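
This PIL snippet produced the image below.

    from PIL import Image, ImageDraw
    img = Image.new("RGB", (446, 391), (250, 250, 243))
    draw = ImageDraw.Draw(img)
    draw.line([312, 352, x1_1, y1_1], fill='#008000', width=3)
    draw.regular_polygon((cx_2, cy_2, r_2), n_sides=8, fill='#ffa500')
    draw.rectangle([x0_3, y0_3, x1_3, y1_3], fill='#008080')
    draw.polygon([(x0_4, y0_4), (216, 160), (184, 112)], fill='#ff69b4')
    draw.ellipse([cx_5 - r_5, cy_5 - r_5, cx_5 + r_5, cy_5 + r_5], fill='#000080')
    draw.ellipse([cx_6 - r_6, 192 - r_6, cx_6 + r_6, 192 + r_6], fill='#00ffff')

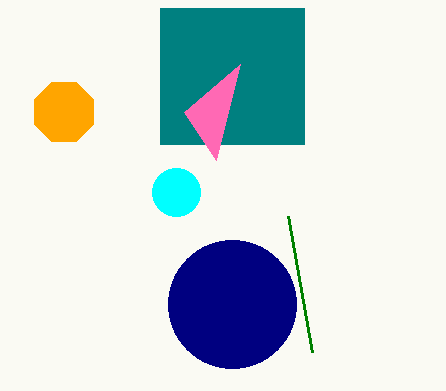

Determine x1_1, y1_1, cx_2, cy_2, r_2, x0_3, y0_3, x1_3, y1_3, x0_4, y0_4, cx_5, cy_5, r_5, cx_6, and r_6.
x1_1 = 288; y1_1 = 216; cx_2 = 64; cy_2 = 112; r_2 = 32; x0_3 = 160; y0_3 = 8; x1_3 = 304; y1_3 = 144; x0_4 = 240; y0_4 = 64; cx_5 = 232; cy_5 = 304; r_5 = 64; cx_6 = 176; r_6 = 24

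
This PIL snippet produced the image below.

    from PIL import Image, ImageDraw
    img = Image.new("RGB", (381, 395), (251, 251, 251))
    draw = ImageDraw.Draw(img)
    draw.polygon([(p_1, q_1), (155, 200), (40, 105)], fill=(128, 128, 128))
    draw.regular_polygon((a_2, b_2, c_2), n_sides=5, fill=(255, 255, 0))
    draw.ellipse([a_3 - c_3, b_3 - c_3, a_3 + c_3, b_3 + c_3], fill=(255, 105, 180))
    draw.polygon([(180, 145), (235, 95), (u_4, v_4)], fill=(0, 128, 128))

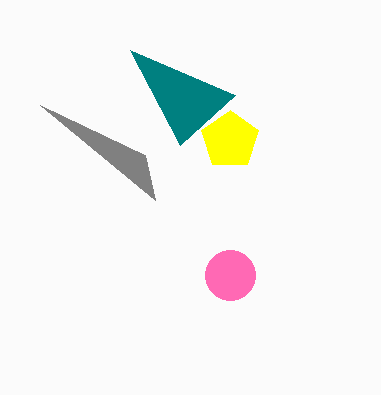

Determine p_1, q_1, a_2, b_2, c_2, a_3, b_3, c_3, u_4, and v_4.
p_1 = 145, q_1 = 155, a_2 = 230, b_2 = 140, c_2 = 30, a_3 = 230, b_3 = 275, c_3 = 25, u_4 = 130, v_4 = 50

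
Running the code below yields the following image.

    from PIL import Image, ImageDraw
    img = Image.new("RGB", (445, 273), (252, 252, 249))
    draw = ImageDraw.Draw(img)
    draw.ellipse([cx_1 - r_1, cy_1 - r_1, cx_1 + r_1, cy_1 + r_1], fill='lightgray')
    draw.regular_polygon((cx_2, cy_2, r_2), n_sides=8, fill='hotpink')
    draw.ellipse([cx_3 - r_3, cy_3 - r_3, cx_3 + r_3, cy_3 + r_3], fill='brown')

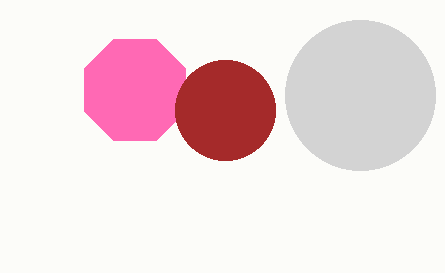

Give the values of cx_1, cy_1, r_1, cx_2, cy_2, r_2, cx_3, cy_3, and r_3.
cx_1 = 360; cy_1 = 95; r_1 = 75; cx_2 = 135; cy_2 = 90; r_2 = 55; cx_3 = 225; cy_3 = 110; r_3 = 50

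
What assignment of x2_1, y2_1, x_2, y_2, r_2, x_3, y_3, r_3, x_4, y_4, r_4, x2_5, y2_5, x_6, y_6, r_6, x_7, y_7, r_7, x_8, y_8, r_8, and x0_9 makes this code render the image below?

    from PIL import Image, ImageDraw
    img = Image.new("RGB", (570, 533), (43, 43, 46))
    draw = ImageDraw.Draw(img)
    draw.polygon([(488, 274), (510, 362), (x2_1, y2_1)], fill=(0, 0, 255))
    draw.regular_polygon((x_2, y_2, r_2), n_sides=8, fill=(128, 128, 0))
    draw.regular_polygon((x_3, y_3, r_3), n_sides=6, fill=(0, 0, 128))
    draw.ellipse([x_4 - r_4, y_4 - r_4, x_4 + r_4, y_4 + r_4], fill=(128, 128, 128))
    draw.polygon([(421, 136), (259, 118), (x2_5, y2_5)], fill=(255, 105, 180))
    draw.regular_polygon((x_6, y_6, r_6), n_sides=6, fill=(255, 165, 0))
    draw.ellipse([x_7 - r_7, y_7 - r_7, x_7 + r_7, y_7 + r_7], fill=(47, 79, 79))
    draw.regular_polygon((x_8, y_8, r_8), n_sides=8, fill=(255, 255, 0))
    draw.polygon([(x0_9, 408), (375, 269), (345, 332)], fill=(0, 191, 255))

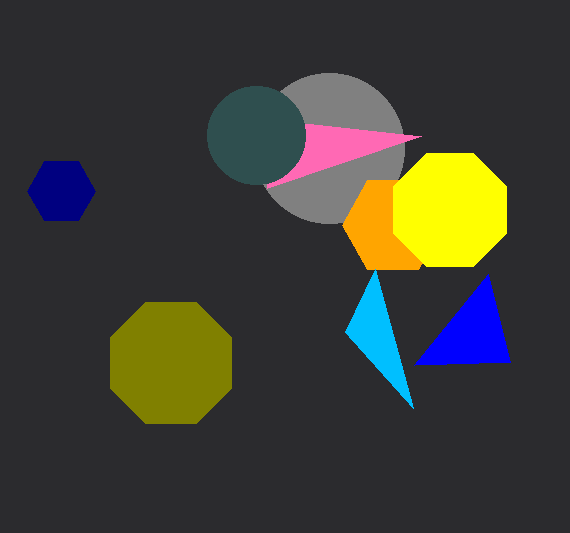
x2_1 = 414, y2_1 = 365, x_2 = 171, y_2 = 363, r_2 = 66, x_3 = 61, y_3 = 191, r_3 = 34, x_4 = 329, y_4 = 148, r_4 = 75, x2_5 = 267, y2_5 = 188, x_6 = 393, y_6 = 225, r_6 = 51, x_7 = 256, y_7 = 135, r_7 = 49, x_8 = 450, y_8 = 210, r_8 = 61, x0_9 = 413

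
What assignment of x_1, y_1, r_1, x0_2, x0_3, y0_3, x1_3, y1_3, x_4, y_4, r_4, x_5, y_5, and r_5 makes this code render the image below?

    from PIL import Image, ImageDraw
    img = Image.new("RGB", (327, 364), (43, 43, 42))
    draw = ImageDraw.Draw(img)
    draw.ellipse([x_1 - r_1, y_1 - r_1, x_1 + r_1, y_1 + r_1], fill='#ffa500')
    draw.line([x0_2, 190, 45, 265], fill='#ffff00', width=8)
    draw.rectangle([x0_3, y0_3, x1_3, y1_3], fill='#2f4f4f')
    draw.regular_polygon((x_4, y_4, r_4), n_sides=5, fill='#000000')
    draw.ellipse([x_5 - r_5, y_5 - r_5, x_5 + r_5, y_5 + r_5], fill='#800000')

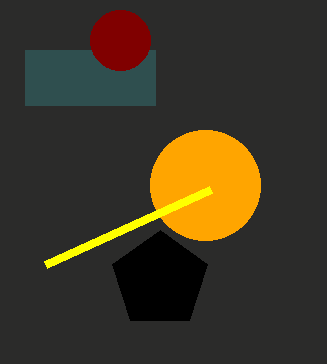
x_1 = 205, y_1 = 185, r_1 = 55, x0_2 = 210, x0_3 = 25, y0_3 = 50, x1_3 = 155, y1_3 = 105, x_4 = 160, y_4 = 280, r_4 = 50, x_5 = 120, y_5 = 40, r_5 = 30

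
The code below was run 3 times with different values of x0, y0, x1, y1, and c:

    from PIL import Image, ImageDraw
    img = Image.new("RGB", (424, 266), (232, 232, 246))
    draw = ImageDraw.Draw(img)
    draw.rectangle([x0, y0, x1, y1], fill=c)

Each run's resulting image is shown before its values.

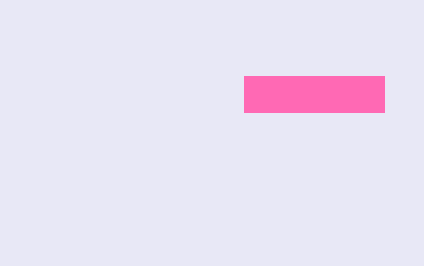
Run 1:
x0 = 244
y0 = 76
x1 = 384
y1 = 112
c = 'hotpink'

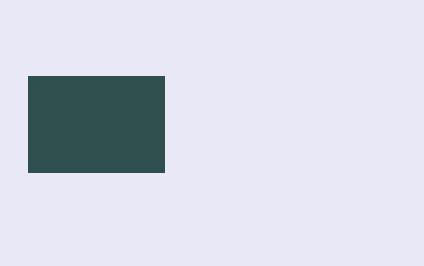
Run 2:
x0 = 28
y0 = 76
x1 = 164
y1 = 172
c = 'darkslategray'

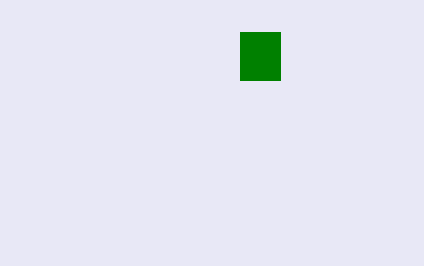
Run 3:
x0 = 240, y0 = 32, x1 = 280, y1 = 80, c = 'green'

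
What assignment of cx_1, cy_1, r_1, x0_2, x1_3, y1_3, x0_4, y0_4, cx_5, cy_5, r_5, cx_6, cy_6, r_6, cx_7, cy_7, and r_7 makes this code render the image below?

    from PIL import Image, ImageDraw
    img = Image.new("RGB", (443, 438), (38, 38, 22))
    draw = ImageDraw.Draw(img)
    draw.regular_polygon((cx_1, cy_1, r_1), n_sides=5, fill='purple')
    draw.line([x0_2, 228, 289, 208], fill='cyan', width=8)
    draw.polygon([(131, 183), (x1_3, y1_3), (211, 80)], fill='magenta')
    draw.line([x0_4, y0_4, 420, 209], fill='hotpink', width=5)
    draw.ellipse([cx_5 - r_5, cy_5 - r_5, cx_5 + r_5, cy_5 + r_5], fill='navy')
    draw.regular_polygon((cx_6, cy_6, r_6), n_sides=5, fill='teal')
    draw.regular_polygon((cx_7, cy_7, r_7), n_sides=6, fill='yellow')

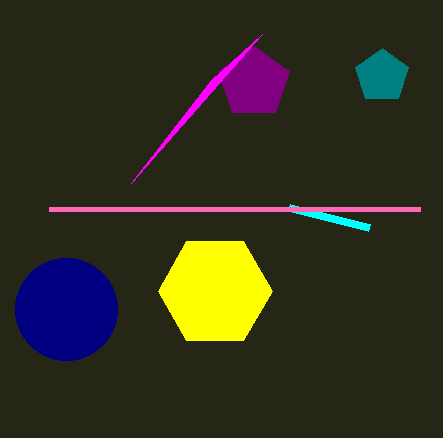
cx_1 = 254, cy_1 = 83, r_1 = 37, x0_2 = 369, x1_3 = 262, y1_3 = 34, x0_4 = 49, y0_4 = 209, cx_5 = 66, cy_5 = 309, r_5 = 51, cx_6 = 382, cy_6 = 76, r_6 = 28, cx_7 = 215, cy_7 = 291, r_7 = 57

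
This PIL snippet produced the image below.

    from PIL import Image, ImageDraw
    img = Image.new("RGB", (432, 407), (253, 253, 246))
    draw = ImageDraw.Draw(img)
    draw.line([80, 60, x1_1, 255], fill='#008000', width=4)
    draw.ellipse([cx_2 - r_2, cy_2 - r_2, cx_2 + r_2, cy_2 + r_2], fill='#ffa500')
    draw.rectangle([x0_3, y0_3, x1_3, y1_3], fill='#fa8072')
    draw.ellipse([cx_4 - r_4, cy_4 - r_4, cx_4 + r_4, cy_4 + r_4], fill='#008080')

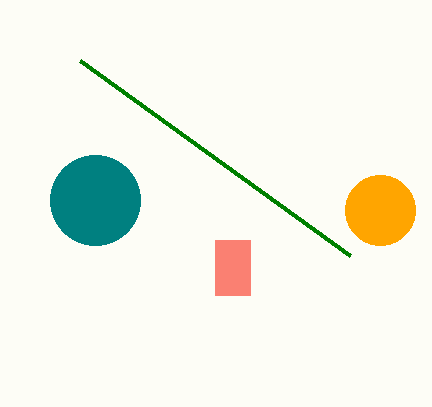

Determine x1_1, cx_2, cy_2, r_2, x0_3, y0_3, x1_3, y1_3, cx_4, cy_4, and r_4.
x1_1 = 350, cx_2 = 380, cy_2 = 210, r_2 = 35, x0_3 = 215, y0_3 = 240, x1_3 = 250, y1_3 = 295, cx_4 = 95, cy_4 = 200, r_4 = 45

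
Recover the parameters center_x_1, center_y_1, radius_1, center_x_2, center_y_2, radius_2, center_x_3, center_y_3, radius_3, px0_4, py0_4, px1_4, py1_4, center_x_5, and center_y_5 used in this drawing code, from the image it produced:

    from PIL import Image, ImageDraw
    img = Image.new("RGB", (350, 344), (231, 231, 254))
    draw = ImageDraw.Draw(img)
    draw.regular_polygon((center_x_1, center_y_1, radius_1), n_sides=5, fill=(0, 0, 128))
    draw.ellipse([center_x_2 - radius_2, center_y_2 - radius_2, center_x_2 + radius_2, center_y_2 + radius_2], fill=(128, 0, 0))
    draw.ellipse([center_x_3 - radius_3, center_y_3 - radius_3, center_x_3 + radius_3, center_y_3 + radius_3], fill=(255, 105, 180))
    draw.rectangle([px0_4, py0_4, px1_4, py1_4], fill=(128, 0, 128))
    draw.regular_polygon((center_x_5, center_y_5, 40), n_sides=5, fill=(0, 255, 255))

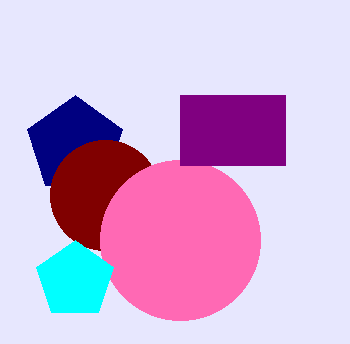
center_x_1 = 75
center_y_1 = 145
radius_1 = 50
center_x_2 = 105
center_y_2 = 195
radius_2 = 55
center_x_3 = 180
center_y_3 = 240
radius_3 = 80
px0_4 = 180
py0_4 = 95
px1_4 = 285
py1_4 = 165
center_x_5 = 75
center_y_5 = 280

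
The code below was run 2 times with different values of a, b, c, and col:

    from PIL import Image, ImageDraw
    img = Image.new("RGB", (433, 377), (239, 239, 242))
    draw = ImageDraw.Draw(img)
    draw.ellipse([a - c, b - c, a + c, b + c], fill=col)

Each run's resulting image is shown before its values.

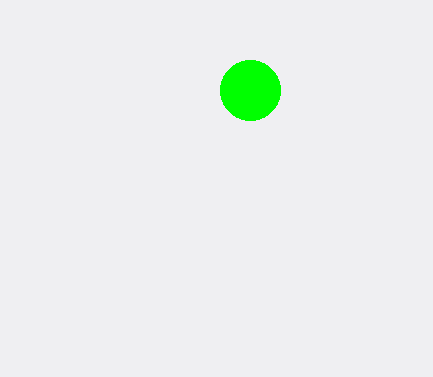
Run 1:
a = 250; b = 90; c = 30; col = 'lime'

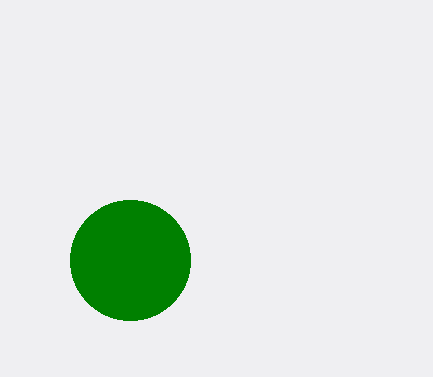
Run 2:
a = 130
b = 260
c = 60
col = 'green'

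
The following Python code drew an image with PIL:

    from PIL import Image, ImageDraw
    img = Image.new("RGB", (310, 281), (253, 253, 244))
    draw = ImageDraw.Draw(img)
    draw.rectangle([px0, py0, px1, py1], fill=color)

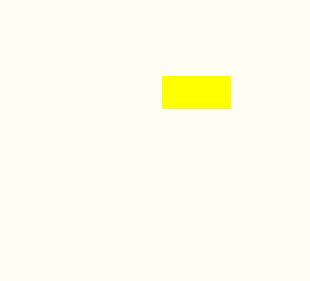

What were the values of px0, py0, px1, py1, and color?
px0 = 162, py0 = 76, px1 = 230, py1 = 108, color = 'yellow'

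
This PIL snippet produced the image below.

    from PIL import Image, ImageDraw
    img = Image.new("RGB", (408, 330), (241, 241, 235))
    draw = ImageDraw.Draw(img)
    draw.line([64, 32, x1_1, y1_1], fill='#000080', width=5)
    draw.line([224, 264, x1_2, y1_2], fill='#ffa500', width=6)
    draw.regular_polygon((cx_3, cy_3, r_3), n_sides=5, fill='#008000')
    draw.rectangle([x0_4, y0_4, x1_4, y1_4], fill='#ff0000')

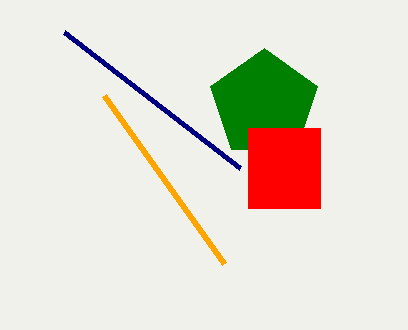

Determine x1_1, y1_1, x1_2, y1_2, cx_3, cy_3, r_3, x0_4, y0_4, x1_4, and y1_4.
x1_1 = 240; y1_1 = 168; x1_2 = 104; y1_2 = 96; cx_3 = 264; cy_3 = 104; r_3 = 56; x0_4 = 248; y0_4 = 128; x1_4 = 320; y1_4 = 208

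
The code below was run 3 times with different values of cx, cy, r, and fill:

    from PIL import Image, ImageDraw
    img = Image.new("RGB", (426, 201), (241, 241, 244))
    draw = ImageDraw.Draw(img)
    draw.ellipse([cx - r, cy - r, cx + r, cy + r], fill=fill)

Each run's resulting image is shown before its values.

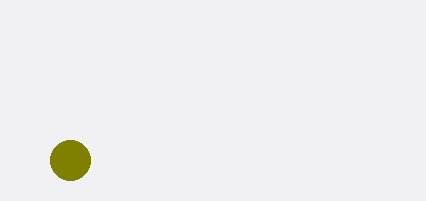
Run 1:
cx = 70; cy = 160; r = 20; fill = 'olive'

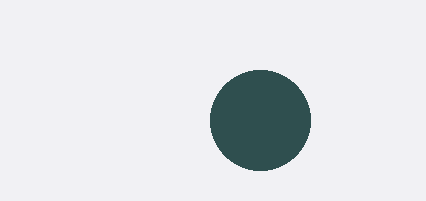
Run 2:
cx = 260, cy = 120, r = 50, fill = 'darkslategray'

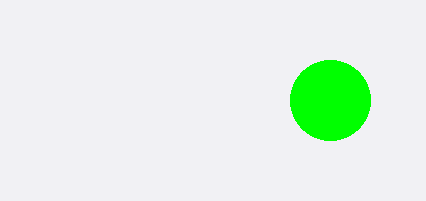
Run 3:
cx = 330, cy = 100, r = 40, fill = 'lime'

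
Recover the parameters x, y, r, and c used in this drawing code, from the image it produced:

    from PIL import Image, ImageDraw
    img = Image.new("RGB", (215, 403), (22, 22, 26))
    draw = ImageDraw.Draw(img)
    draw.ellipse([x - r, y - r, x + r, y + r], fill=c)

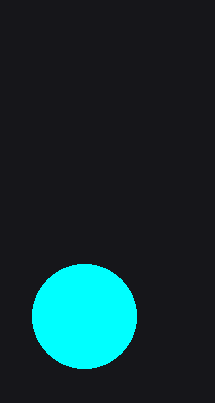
x = 84; y = 316; r = 52; c = 'cyan'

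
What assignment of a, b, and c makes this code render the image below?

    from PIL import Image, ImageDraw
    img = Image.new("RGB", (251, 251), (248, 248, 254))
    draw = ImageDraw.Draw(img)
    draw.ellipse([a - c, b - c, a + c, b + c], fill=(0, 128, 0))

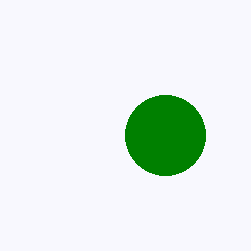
a = 165, b = 135, c = 40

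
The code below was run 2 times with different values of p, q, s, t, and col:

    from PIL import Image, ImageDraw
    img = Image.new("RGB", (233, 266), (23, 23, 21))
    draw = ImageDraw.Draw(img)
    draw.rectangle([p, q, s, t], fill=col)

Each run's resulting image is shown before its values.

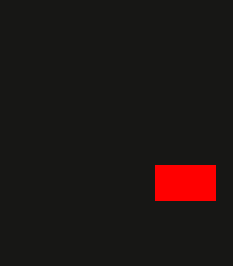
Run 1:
p = 155; q = 165; s = 215; t = 200; col = 'red'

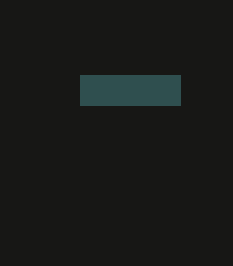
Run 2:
p = 80, q = 75, s = 180, t = 105, col = 'darkslategray'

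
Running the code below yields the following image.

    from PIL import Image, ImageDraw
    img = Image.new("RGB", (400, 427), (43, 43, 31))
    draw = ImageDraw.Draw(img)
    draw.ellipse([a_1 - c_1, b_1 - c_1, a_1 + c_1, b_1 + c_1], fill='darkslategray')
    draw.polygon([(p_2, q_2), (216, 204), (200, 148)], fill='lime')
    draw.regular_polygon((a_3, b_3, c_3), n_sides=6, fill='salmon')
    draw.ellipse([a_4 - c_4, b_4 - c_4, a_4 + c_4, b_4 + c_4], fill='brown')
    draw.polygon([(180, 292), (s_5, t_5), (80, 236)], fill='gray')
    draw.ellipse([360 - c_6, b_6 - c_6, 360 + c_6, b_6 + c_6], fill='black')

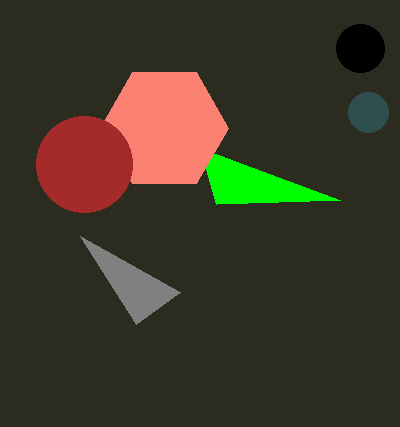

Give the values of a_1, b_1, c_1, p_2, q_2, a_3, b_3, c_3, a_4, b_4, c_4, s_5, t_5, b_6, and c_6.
a_1 = 368
b_1 = 112
c_1 = 20
p_2 = 340
q_2 = 200
a_3 = 164
b_3 = 128
c_3 = 64
a_4 = 84
b_4 = 164
c_4 = 48
s_5 = 136
t_5 = 324
b_6 = 48
c_6 = 24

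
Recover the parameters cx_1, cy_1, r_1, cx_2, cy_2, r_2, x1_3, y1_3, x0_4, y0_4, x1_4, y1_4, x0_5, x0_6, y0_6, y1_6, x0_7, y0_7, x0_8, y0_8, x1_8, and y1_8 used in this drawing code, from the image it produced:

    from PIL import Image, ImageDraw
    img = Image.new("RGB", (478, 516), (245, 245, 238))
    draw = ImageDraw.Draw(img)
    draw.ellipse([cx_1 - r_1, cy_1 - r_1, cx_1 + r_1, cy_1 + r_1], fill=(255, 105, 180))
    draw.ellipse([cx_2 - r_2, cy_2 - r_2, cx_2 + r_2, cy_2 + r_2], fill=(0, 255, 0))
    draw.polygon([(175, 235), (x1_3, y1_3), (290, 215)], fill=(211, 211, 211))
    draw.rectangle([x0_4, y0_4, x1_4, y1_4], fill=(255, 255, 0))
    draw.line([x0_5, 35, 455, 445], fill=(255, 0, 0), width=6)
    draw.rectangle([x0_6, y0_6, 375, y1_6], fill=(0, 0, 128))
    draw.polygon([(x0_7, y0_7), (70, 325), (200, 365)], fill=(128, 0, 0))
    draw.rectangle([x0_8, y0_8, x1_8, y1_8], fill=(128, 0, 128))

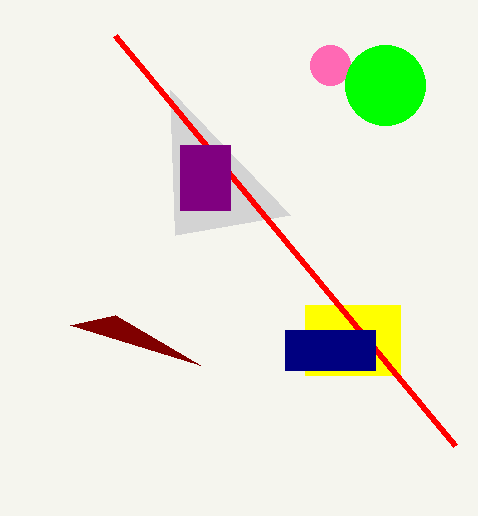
cx_1 = 330
cy_1 = 65
r_1 = 20
cx_2 = 385
cy_2 = 85
r_2 = 40
x1_3 = 170
y1_3 = 90
x0_4 = 305
y0_4 = 305
x1_4 = 400
y1_4 = 375
x0_5 = 115
x0_6 = 285
y0_6 = 330
y1_6 = 370
x0_7 = 115
y0_7 = 315
x0_8 = 180
y0_8 = 145
x1_8 = 230
y1_8 = 210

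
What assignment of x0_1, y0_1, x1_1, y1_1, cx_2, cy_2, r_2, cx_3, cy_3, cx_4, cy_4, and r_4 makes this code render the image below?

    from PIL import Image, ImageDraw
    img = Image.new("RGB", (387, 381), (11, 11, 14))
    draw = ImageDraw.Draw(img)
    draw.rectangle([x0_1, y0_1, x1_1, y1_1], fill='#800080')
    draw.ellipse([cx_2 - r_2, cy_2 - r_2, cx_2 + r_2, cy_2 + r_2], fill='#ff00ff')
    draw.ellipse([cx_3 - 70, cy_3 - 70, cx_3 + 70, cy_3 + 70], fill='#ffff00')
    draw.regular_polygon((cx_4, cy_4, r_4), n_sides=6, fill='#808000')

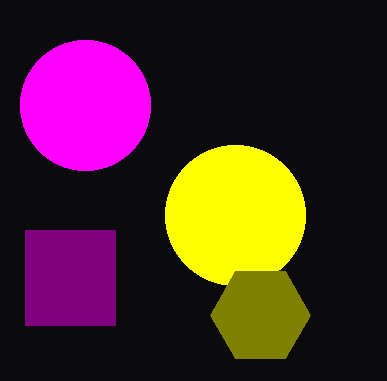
x0_1 = 25
y0_1 = 230
x1_1 = 115
y1_1 = 325
cx_2 = 85
cy_2 = 105
r_2 = 65
cx_3 = 235
cy_3 = 215
cx_4 = 260
cy_4 = 315
r_4 = 50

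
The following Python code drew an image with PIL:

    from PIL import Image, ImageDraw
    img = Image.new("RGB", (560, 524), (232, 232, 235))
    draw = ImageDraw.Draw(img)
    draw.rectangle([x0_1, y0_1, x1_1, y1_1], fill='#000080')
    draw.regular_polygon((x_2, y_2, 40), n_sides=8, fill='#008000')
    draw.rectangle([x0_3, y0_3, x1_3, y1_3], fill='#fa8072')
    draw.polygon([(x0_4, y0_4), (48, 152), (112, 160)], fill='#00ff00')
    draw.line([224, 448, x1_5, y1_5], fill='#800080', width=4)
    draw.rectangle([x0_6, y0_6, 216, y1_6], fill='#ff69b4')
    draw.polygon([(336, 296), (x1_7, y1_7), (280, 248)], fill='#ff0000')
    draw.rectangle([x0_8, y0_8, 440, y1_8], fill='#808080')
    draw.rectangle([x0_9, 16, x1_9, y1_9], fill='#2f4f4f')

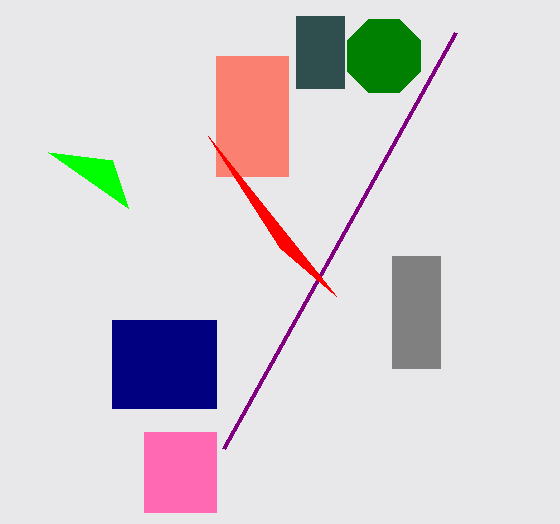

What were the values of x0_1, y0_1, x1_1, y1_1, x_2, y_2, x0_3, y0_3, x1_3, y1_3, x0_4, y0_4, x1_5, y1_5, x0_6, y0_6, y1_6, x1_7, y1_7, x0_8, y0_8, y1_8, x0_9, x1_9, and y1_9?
x0_1 = 112, y0_1 = 320, x1_1 = 216, y1_1 = 408, x_2 = 384, y_2 = 56, x0_3 = 216, y0_3 = 56, x1_3 = 288, y1_3 = 176, x0_4 = 128, y0_4 = 208, x1_5 = 456, y1_5 = 32, x0_6 = 144, y0_6 = 432, y1_6 = 512, x1_7 = 208, y1_7 = 136, x0_8 = 392, y0_8 = 256, y1_8 = 368, x0_9 = 296, x1_9 = 344, y1_9 = 88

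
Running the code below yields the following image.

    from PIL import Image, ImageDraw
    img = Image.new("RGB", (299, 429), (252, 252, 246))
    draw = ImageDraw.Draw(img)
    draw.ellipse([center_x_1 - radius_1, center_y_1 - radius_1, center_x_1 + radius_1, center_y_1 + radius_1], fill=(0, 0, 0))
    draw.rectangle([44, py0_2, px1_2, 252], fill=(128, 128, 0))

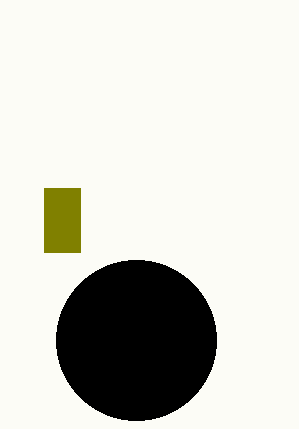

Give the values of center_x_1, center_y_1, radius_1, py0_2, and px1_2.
center_x_1 = 136, center_y_1 = 340, radius_1 = 80, py0_2 = 188, px1_2 = 80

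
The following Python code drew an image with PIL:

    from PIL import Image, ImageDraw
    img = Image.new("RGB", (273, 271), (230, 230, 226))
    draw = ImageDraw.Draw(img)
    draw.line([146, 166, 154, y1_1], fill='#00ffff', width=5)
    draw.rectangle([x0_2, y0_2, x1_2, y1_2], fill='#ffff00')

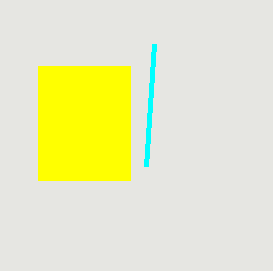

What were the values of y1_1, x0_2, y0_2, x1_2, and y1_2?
y1_1 = 44
x0_2 = 38
y0_2 = 66
x1_2 = 130
y1_2 = 180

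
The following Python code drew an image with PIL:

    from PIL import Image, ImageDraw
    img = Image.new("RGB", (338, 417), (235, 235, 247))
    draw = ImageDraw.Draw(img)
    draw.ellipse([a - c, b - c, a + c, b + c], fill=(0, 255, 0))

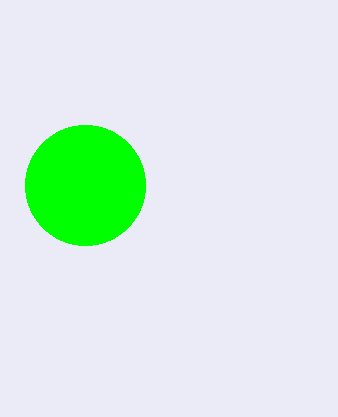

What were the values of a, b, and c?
a = 85; b = 185; c = 60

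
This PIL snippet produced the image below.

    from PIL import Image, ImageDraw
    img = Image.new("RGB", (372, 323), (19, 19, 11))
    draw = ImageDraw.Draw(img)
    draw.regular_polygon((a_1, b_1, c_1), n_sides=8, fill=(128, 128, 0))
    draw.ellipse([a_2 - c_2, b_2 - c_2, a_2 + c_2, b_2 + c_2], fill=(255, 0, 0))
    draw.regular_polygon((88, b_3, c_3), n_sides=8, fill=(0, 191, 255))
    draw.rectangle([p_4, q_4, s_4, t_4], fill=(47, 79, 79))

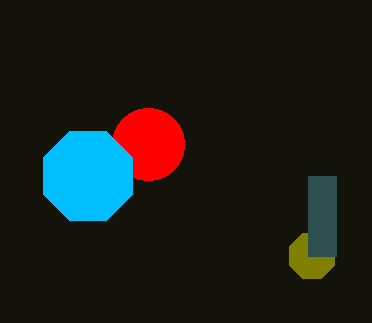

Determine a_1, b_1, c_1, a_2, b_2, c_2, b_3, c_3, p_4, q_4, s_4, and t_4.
a_1 = 312
b_1 = 256
c_1 = 24
a_2 = 148
b_2 = 144
c_2 = 36
b_3 = 176
c_3 = 48
p_4 = 308
q_4 = 176
s_4 = 336
t_4 = 256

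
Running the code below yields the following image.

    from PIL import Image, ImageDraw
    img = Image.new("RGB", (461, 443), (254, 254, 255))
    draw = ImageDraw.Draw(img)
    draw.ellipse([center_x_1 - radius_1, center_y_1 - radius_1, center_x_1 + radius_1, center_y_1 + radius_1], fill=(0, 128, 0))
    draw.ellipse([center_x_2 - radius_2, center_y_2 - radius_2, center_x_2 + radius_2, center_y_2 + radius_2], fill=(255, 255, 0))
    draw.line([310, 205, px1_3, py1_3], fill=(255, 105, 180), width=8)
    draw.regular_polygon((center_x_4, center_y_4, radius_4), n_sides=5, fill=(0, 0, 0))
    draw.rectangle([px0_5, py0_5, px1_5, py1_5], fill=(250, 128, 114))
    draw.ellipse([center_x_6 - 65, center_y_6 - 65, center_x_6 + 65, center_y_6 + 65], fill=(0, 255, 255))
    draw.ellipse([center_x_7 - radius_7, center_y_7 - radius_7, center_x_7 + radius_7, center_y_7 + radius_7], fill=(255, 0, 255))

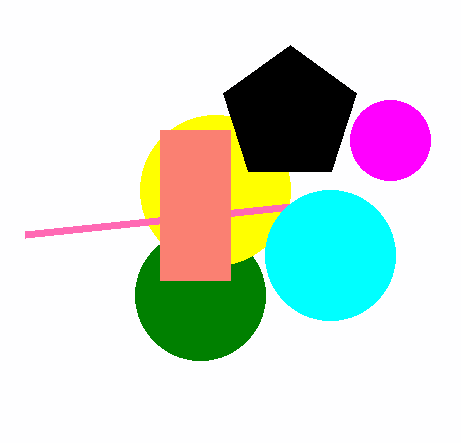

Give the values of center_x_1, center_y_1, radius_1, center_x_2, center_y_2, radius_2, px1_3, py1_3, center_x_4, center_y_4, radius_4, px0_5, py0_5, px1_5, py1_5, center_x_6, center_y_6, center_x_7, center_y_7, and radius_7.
center_x_1 = 200, center_y_1 = 295, radius_1 = 65, center_x_2 = 215, center_y_2 = 190, radius_2 = 75, px1_3 = 25, py1_3 = 235, center_x_4 = 290, center_y_4 = 115, radius_4 = 70, px0_5 = 160, py0_5 = 130, px1_5 = 230, py1_5 = 280, center_x_6 = 330, center_y_6 = 255, center_x_7 = 390, center_y_7 = 140, radius_7 = 40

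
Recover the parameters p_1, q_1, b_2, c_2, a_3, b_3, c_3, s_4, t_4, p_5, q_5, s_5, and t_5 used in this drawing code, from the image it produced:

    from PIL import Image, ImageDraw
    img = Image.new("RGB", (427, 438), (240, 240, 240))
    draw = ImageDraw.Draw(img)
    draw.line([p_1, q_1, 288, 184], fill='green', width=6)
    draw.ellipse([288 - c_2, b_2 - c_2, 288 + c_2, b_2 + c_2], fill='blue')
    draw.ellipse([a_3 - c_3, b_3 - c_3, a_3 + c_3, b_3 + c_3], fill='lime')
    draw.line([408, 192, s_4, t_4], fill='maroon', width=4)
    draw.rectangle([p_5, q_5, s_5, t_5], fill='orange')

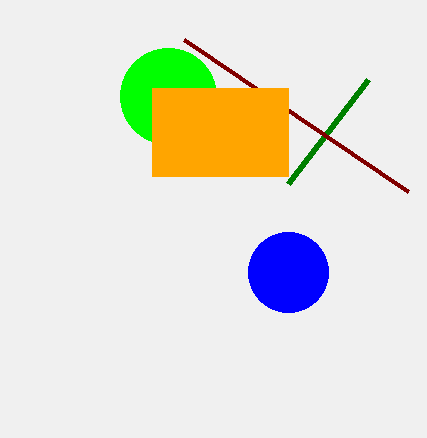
p_1 = 368, q_1 = 80, b_2 = 272, c_2 = 40, a_3 = 168, b_3 = 96, c_3 = 48, s_4 = 184, t_4 = 40, p_5 = 152, q_5 = 88, s_5 = 288, t_5 = 176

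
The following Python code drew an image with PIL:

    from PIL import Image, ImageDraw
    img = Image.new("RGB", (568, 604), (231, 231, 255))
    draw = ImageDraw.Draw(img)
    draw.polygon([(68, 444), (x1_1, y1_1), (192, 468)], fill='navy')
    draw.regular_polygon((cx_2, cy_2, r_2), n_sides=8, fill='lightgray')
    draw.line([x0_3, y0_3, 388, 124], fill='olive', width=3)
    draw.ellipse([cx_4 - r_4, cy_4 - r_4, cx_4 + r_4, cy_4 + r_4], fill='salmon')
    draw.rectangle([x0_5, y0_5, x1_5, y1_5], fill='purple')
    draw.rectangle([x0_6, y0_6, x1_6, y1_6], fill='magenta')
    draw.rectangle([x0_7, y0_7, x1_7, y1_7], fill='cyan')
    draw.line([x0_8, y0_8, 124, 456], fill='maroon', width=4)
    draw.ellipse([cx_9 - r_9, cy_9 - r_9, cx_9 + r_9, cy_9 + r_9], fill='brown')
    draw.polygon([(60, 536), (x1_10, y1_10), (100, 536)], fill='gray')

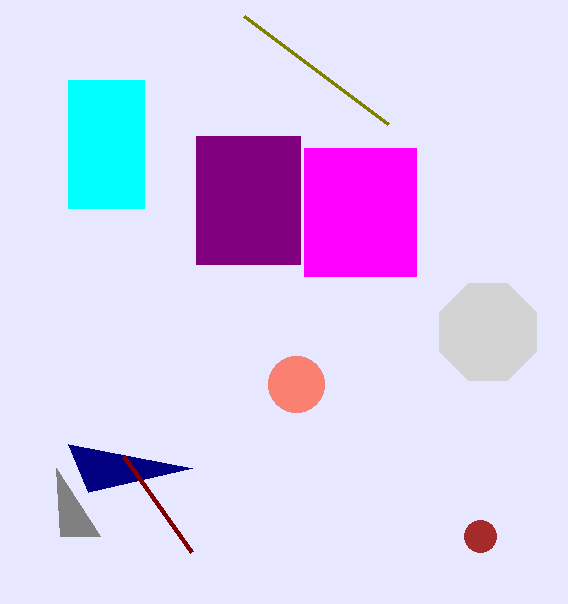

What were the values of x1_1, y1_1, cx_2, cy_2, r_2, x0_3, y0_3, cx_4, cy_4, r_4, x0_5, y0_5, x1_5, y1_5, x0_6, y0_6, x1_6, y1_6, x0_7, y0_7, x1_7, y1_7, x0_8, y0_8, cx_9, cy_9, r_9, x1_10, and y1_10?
x1_1 = 88; y1_1 = 492; cx_2 = 488; cy_2 = 332; r_2 = 52; x0_3 = 244; y0_3 = 16; cx_4 = 296; cy_4 = 384; r_4 = 28; x0_5 = 196; y0_5 = 136; x1_5 = 300; y1_5 = 264; x0_6 = 304; y0_6 = 148; x1_6 = 416; y1_6 = 276; x0_7 = 68; y0_7 = 80; x1_7 = 144; y1_7 = 208; x0_8 = 192; y0_8 = 552; cx_9 = 480; cy_9 = 536; r_9 = 16; x1_10 = 56; y1_10 = 468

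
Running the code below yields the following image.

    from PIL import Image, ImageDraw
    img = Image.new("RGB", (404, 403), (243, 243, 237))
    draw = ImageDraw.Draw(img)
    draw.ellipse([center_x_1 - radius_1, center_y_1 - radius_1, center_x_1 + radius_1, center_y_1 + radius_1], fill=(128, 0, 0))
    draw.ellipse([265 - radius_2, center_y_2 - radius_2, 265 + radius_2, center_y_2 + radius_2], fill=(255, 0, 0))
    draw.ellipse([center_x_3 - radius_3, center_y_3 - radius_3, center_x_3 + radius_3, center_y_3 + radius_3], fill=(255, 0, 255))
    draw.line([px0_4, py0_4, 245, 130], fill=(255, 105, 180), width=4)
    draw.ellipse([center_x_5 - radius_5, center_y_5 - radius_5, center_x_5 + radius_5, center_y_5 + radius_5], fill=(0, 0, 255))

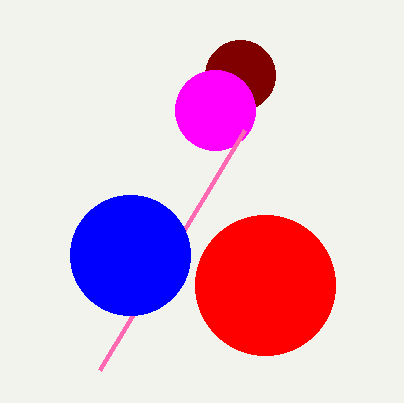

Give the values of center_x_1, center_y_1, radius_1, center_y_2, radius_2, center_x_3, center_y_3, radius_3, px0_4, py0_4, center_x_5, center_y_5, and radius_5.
center_x_1 = 240
center_y_1 = 75
radius_1 = 35
center_y_2 = 285
radius_2 = 70
center_x_3 = 215
center_y_3 = 110
radius_3 = 40
px0_4 = 100
py0_4 = 370
center_x_5 = 130
center_y_5 = 255
radius_5 = 60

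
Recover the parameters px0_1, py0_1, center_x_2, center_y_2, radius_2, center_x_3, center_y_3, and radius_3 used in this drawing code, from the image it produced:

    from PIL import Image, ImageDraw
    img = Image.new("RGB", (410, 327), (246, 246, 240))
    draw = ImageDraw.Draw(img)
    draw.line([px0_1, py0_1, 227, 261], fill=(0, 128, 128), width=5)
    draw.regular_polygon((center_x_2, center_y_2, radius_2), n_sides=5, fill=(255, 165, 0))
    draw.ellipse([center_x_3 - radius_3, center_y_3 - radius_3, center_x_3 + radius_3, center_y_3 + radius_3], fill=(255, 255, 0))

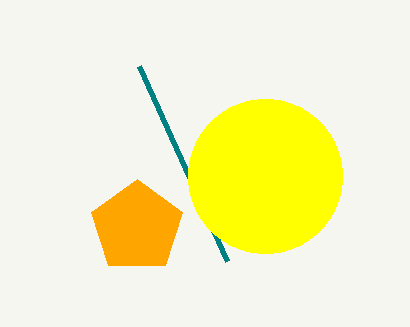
px0_1 = 139
py0_1 = 66
center_x_2 = 137
center_y_2 = 227
radius_2 = 48
center_x_3 = 265
center_y_3 = 176
radius_3 = 77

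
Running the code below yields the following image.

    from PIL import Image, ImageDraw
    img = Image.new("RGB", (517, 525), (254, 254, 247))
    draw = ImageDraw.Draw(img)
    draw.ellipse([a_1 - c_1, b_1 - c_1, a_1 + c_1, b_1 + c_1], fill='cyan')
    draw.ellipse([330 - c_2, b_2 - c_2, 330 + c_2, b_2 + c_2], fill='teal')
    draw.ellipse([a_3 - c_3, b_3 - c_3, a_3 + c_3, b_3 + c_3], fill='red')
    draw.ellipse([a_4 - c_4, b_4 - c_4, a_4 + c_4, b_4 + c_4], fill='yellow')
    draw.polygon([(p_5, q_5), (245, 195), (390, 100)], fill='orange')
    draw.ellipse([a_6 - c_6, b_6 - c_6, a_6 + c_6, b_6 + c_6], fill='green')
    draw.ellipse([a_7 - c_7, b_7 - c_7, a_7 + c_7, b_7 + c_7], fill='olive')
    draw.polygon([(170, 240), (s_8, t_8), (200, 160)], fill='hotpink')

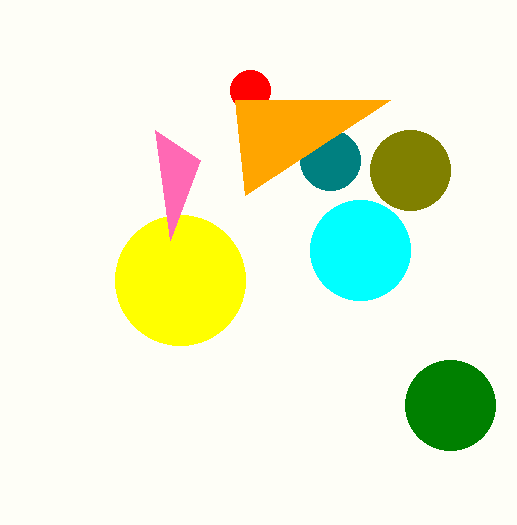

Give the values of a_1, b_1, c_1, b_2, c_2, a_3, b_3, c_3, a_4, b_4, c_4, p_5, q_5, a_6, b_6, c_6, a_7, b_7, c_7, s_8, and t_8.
a_1 = 360
b_1 = 250
c_1 = 50
b_2 = 160
c_2 = 30
a_3 = 250
b_3 = 90
c_3 = 20
a_4 = 180
b_4 = 280
c_4 = 65
p_5 = 235
q_5 = 100
a_6 = 450
b_6 = 405
c_6 = 45
a_7 = 410
b_7 = 170
c_7 = 40
s_8 = 155
t_8 = 130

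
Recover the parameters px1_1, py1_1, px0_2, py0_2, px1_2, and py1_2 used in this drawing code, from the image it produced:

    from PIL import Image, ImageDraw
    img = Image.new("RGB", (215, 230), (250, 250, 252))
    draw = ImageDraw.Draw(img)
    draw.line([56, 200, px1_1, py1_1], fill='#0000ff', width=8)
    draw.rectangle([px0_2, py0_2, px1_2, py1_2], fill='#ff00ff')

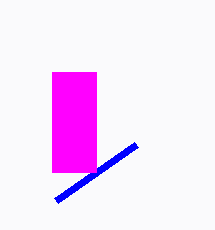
px1_1 = 136; py1_1 = 144; px0_2 = 52; py0_2 = 72; px1_2 = 96; py1_2 = 172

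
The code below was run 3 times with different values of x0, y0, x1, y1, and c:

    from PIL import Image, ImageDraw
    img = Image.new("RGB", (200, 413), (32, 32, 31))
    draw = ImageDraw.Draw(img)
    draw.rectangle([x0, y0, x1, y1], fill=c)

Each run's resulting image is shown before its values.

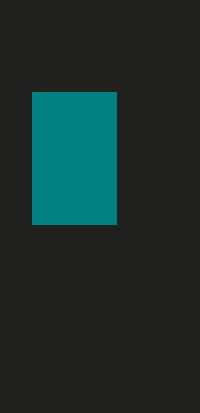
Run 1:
x0 = 32, y0 = 92, x1 = 116, y1 = 224, c = 'teal'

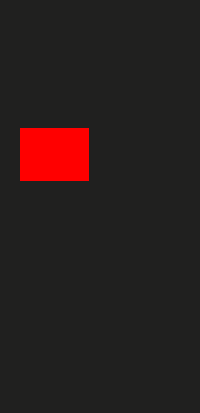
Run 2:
x0 = 20
y0 = 128
x1 = 88
y1 = 180
c = 'red'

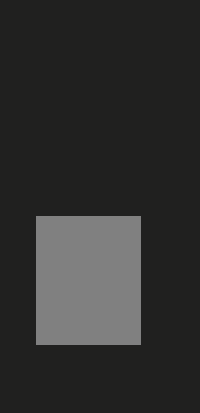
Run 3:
x0 = 36, y0 = 216, x1 = 140, y1 = 344, c = 'gray'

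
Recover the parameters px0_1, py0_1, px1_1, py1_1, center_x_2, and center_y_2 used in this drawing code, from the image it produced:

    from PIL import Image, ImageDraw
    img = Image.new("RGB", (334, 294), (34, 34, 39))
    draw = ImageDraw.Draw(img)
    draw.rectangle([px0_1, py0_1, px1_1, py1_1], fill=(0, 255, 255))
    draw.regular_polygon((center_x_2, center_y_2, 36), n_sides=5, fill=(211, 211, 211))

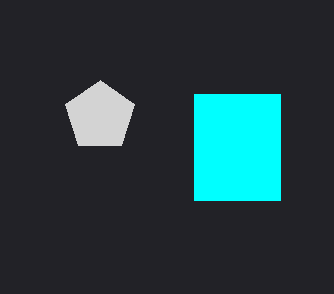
px0_1 = 194, py0_1 = 94, px1_1 = 280, py1_1 = 200, center_x_2 = 100, center_y_2 = 116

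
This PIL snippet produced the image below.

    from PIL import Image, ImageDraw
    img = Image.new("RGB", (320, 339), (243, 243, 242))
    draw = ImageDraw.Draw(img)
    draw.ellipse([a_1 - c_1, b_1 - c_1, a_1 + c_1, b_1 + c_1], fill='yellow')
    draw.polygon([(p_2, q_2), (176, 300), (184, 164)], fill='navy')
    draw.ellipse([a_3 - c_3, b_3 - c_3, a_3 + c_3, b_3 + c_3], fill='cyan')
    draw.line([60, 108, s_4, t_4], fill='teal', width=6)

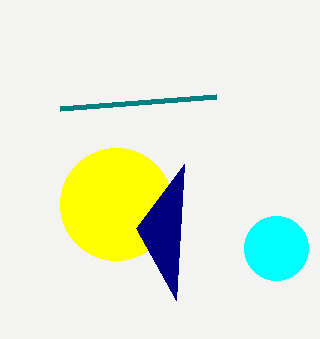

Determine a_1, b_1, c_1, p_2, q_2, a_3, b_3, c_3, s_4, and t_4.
a_1 = 116; b_1 = 204; c_1 = 56; p_2 = 136; q_2 = 228; a_3 = 276; b_3 = 248; c_3 = 32; s_4 = 216; t_4 = 96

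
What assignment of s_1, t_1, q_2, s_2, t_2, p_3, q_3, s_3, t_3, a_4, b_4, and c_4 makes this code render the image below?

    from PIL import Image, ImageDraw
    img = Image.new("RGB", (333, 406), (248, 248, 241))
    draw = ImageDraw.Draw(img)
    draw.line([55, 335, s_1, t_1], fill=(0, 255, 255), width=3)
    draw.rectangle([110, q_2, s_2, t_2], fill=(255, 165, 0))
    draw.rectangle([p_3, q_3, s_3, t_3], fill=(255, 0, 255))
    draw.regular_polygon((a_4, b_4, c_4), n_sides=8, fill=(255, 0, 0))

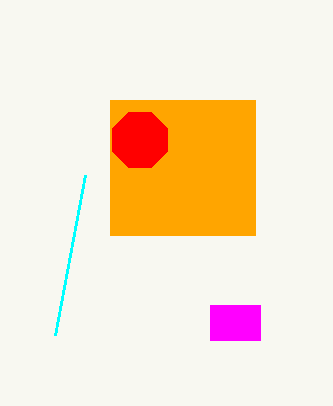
s_1 = 85; t_1 = 175; q_2 = 100; s_2 = 255; t_2 = 235; p_3 = 210; q_3 = 305; s_3 = 260; t_3 = 340; a_4 = 140; b_4 = 140; c_4 = 30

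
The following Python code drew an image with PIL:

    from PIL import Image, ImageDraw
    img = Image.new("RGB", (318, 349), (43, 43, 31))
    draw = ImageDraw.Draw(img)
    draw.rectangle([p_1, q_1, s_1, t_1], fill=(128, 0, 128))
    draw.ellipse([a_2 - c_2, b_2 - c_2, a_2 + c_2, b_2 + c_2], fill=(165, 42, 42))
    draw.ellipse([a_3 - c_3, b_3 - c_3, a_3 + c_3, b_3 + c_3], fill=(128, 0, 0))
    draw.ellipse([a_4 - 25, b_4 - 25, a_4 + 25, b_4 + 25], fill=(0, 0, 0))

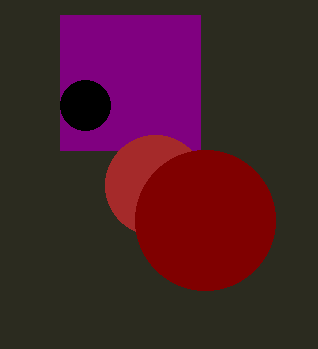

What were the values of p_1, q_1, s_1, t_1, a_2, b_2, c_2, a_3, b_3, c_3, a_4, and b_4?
p_1 = 60
q_1 = 15
s_1 = 200
t_1 = 150
a_2 = 155
b_2 = 185
c_2 = 50
a_3 = 205
b_3 = 220
c_3 = 70
a_4 = 85
b_4 = 105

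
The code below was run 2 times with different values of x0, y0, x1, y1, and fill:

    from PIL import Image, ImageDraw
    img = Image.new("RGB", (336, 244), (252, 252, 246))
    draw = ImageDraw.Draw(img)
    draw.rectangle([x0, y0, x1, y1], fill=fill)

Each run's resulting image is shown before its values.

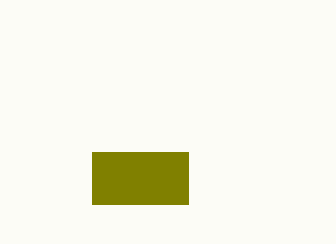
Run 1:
x0 = 92, y0 = 152, x1 = 188, y1 = 204, fill = 'olive'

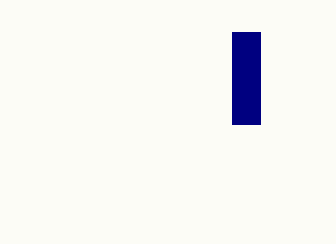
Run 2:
x0 = 232; y0 = 32; x1 = 260; y1 = 124; fill = 'navy'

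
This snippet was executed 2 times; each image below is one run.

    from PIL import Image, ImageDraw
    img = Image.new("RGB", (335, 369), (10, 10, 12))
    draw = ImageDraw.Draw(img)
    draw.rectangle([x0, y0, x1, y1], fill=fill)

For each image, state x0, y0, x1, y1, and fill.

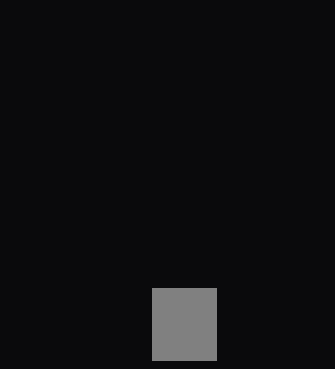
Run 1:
x0 = 152, y0 = 288, x1 = 216, y1 = 360, fill = 'gray'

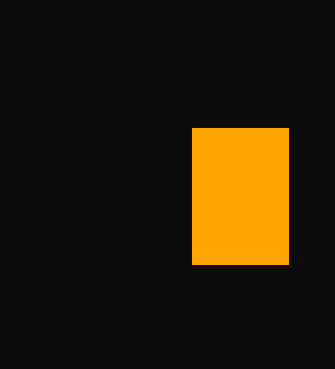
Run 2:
x0 = 192; y0 = 128; x1 = 288; y1 = 264; fill = 'orange'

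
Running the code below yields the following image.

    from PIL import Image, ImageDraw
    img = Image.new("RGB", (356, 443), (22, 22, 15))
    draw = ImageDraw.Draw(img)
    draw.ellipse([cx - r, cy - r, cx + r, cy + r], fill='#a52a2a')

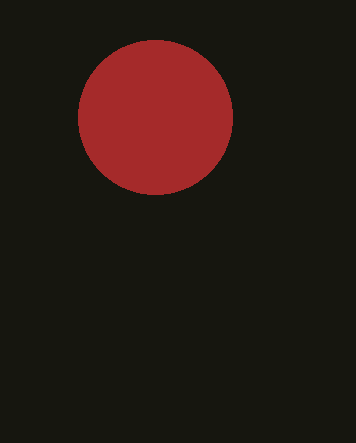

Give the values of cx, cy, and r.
cx = 155; cy = 117; r = 77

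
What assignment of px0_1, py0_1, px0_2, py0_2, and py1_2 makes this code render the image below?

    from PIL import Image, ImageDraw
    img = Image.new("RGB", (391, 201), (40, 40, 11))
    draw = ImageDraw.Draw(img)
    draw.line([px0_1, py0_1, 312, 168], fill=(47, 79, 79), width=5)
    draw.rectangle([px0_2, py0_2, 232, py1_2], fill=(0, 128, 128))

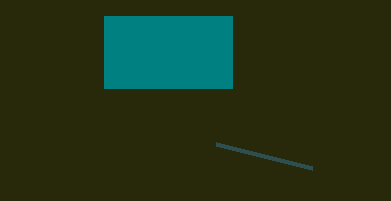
px0_1 = 216; py0_1 = 144; px0_2 = 104; py0_2 = 16; py1_2 = 88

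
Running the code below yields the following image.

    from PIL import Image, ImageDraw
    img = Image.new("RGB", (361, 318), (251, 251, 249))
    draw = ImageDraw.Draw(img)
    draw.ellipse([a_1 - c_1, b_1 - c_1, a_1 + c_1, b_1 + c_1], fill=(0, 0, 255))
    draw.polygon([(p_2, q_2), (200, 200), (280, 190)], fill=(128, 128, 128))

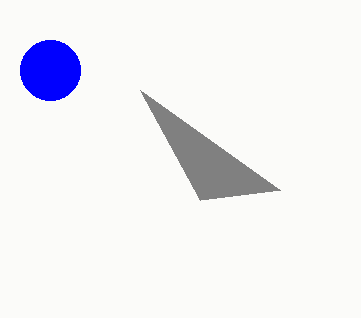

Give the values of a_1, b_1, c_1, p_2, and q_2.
a_1 = 50; b_1 = 70; c_1 = 30; p_2 = 140; q_2 = 90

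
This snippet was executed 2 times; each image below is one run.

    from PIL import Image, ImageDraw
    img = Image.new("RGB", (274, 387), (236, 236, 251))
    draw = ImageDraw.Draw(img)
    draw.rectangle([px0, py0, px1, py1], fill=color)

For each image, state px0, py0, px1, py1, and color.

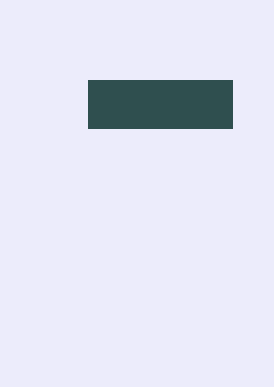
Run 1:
px0 = 88; py0 = 80; px1 = 232; py1 = 128; color = 'darkslategray'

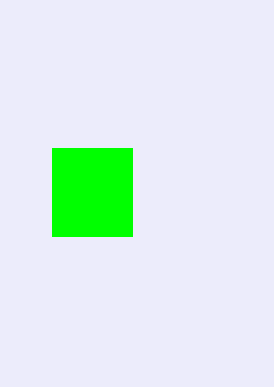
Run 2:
px0 = 52; py0 = 148; px1 = 132; py1 = 236; color = 'lime'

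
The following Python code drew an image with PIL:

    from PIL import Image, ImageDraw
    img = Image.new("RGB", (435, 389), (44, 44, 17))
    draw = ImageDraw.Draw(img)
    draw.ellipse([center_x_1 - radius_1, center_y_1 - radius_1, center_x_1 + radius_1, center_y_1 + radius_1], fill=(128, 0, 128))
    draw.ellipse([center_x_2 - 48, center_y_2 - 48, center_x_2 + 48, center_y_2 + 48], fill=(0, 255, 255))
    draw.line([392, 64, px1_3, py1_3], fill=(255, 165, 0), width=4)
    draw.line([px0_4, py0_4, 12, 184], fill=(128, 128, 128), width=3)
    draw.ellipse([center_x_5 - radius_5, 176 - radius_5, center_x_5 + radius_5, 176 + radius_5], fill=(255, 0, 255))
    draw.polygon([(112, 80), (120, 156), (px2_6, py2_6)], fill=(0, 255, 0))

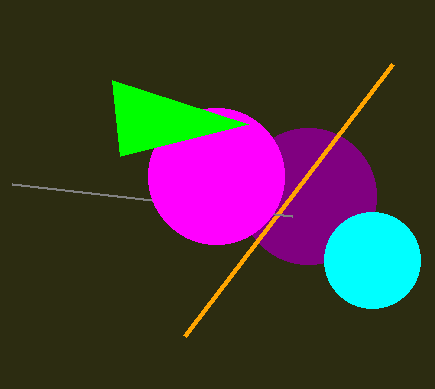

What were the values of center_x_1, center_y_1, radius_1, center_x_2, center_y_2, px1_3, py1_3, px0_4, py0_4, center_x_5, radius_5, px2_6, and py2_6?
center_x_1 = 308
center_y_1 = 196
radius_1 = 68
center_x_2 = 372
center_y_2 = 260
px1_3 = 184
py1_3 = 336
px0_4 = 292
py0_4 = 216
center_x_5 = 216
radius_5 = 68
px2_6 = 248
py2_6 = 124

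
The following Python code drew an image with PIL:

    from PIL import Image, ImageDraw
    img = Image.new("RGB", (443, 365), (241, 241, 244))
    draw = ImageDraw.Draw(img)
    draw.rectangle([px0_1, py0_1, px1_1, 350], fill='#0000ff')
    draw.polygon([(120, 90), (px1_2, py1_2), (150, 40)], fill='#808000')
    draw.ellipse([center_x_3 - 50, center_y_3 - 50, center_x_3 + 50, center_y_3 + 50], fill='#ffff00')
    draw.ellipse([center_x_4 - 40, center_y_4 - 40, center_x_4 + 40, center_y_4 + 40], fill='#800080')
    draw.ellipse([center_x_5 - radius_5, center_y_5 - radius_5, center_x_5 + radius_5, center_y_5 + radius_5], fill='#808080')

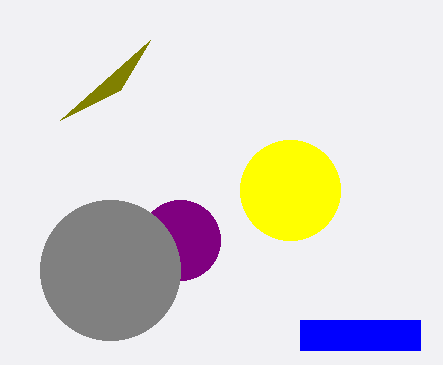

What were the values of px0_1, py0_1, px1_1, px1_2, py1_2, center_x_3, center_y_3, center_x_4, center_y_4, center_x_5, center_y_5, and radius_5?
px0_1 = 300; py0_1 = 320; px1_1 = 420; px1_2 = 60; py1_2 = 120; center_x_3 = 290; center_y_3 = 190; center_x_4 = 180; center_y_4 = 240; center_x_5 = 110; center_y_5 = 270; radius_5 = 70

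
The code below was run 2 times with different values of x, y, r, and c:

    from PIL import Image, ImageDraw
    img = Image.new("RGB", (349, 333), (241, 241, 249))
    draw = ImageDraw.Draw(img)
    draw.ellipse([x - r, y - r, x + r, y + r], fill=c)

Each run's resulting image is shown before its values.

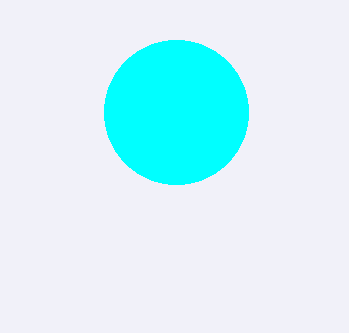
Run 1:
x = 176, y = 112, r = 72, c = 'cyan'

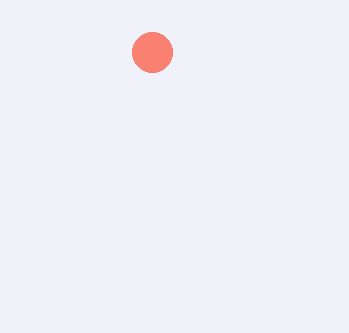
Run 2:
x = 152, y = 52, r = 20, c = 'salmon'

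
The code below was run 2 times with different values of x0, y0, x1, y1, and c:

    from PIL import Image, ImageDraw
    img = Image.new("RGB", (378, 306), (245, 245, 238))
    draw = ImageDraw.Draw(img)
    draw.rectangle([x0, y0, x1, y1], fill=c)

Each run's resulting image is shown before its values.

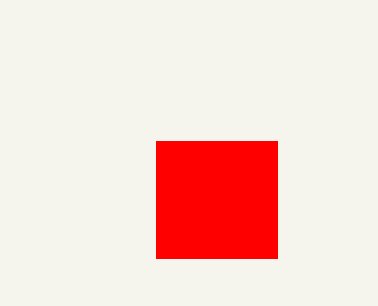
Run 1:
x0 = 156; y0 = 141; x1 = 277; y1 = 258; c = 'red'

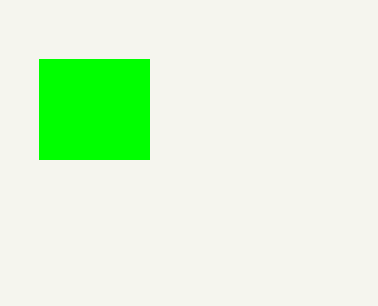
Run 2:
x0 = 39; y0 = 59; x1 = 149; y1 = 159; c = 'lime'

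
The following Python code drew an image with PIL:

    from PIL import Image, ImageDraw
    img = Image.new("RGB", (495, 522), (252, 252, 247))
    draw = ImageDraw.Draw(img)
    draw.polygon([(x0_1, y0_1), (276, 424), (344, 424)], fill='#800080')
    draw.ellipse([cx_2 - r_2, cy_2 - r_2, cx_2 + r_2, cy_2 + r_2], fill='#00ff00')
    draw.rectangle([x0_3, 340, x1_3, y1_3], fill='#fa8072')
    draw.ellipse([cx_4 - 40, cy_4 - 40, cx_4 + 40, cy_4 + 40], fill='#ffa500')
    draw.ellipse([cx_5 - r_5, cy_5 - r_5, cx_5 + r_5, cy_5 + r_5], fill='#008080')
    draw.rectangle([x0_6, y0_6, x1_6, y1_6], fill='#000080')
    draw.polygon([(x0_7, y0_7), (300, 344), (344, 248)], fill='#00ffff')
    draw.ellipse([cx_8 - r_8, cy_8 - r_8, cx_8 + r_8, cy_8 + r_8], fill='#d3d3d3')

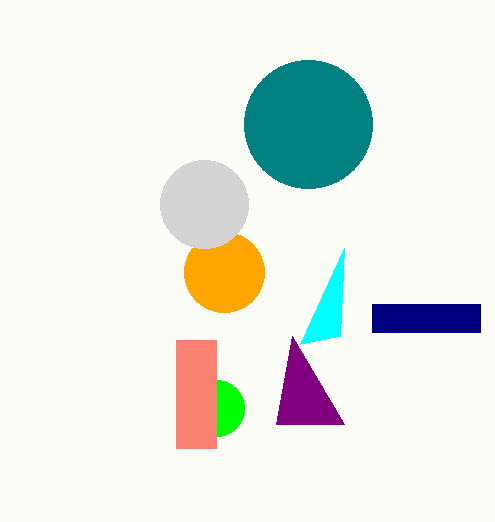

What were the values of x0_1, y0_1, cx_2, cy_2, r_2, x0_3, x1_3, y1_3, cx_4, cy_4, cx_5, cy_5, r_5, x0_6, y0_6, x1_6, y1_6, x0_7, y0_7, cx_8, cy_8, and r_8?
x0_1 = 292; y0_1 = 336; cx_2 = 216; cy_2 = 408; r_2 = 28; x0_3 = 176; x1_3 = 216; y1_3 = 448; cx_4 = 224; cy_4 = 272; cx_5 = 308; cy_5 = 124; r_5 = 64; x0_6 = 372; y0_6 = 304; x1_6 = 480; y1_6 = 332; x0_7 = 340; y0_7 = 336; cx_8 = 204; cy_8 = 204; r_8 = 44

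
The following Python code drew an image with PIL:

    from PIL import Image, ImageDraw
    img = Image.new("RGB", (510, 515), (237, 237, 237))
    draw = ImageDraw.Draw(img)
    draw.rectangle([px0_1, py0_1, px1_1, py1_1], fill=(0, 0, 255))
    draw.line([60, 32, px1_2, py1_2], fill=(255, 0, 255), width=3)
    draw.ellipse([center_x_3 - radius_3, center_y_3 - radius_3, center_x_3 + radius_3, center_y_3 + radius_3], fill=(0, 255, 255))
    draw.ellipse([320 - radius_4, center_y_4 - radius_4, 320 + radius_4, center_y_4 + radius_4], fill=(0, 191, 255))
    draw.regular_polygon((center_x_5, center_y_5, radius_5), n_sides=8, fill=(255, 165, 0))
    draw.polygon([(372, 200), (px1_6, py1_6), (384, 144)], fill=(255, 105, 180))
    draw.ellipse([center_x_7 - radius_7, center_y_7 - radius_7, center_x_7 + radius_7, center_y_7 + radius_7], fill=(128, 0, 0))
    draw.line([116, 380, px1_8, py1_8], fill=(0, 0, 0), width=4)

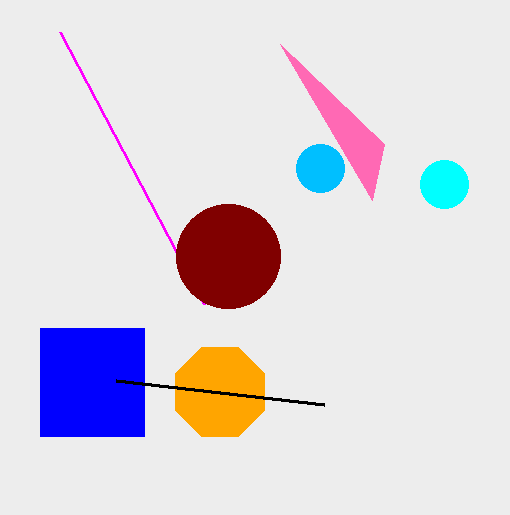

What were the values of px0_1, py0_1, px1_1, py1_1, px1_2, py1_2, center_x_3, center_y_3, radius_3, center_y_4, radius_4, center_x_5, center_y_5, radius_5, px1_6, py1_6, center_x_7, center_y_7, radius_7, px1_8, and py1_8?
px0_1 = 40; py0_1 = 328; px1_1 = 144; py1_1 = 436; px1_2 = 204; py1_2 = 304; center_x_3 = 444; center_y_3 = 184; radius_3 = 24; center_y_4 = 168; radius_4 = 24; center_x_5 = 220; center_y_5 = 392; radius_5 = 48; px1_6 = 280; py1_6 = 44; center_x_7 = 228; center_y_7 = 256; radius_7 = 52; px1_8 = 324; py1_8 = 404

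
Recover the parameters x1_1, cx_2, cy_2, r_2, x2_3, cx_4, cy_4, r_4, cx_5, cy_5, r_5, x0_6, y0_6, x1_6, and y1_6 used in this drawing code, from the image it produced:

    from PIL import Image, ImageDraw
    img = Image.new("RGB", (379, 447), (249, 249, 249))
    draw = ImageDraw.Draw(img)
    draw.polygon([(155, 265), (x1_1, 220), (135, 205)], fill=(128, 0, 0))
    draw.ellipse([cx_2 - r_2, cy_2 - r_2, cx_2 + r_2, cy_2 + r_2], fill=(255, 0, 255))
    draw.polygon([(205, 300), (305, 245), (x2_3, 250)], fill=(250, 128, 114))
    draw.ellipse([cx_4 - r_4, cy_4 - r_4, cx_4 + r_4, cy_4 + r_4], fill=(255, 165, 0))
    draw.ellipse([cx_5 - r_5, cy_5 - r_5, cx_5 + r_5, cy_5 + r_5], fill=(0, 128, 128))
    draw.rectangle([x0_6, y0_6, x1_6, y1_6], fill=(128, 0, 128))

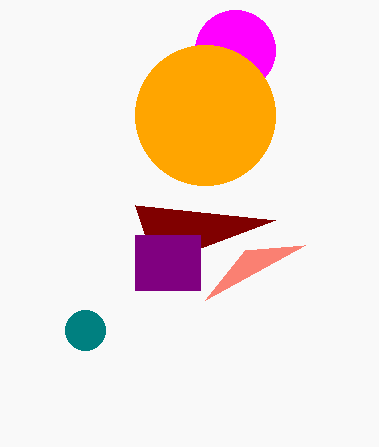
x1_1 = 275
cx_2 = 235
cy_2 = 50
r_2 = 40
x2_3 = 245
cx_4 = 205
cy_4 = 115
r_4 = 70
cx_5 = 85
cy_5 = 330
r_5 = 20
x0_6 = 135
y0_6 = 235
x1_6 = 200
y1_6 = 290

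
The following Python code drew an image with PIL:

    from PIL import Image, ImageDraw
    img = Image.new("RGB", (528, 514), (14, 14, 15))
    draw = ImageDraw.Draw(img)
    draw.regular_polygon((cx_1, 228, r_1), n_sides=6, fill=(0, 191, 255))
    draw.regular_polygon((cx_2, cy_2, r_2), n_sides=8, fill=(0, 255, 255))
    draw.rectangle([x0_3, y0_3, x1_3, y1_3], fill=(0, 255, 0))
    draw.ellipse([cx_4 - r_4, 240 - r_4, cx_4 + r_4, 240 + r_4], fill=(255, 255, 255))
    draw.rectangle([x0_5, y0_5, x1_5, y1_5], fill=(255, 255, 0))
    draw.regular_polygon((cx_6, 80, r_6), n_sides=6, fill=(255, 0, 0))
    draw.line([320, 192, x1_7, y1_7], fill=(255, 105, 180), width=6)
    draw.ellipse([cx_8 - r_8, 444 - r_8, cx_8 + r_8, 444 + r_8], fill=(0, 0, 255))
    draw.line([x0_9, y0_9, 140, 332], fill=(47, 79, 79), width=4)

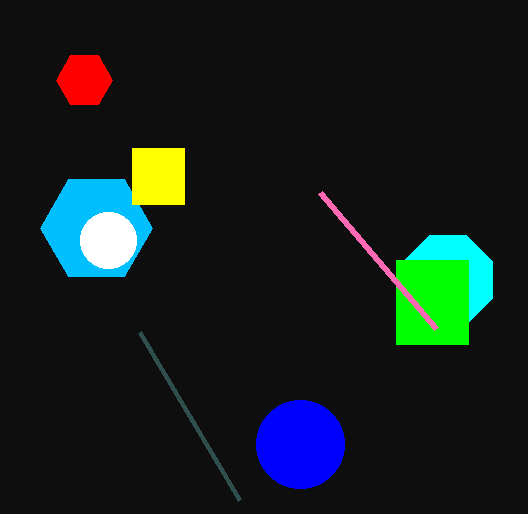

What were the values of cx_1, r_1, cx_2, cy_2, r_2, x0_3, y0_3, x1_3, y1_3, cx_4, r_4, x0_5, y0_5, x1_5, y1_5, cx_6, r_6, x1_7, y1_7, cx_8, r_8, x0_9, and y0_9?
cx_1 = 96, r_1 = 56, cx_2 = 448, cy_2 = 280, r_2 = 48, x0_3 = 396, y0_3 = 260, x1_3 = 468, y1_3 = 344, cx_4 = 108, r_4 = 28, x0_5 = 132, y0_5 = 148, x1_5 = 184, y1_5 = 204, cx_6 = 84, r_6 = 28, x1_7 = 436, y1_7 = 328, cx_8 = 300, r_8 = 44, x0_9 = 240, y0_9 = 500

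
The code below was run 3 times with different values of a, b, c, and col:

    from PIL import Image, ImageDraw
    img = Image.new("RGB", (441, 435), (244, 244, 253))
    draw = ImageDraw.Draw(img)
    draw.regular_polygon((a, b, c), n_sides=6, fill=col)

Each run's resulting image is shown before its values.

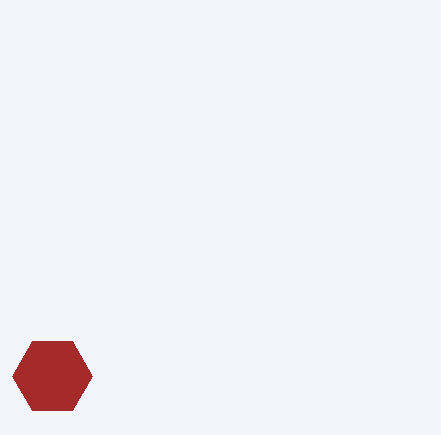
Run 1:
a = 52; b = 376; c = 40; col = 'brown'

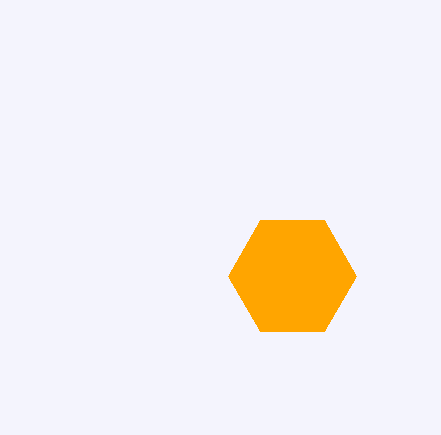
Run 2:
a = 292, b = 276, c = 64, col = 'orange'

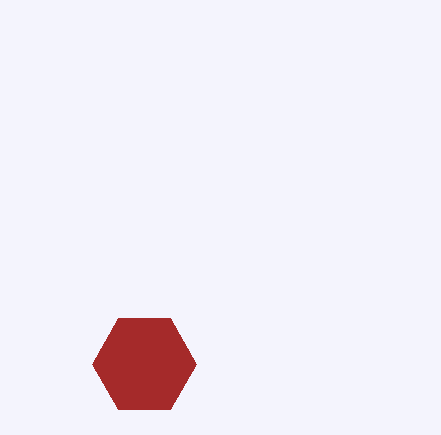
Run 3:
a = 144; b = 364; c = 52; col = 'brown'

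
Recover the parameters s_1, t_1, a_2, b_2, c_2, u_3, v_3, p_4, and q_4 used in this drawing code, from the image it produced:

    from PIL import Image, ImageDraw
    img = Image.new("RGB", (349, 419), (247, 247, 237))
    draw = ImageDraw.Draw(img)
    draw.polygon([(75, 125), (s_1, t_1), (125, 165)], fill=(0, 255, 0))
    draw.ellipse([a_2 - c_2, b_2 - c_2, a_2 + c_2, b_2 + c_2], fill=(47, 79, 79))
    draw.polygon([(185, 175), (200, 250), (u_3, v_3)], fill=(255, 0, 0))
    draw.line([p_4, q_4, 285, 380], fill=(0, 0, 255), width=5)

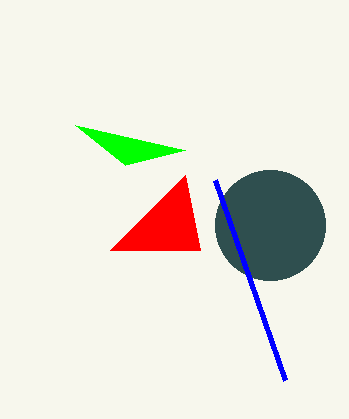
s_1 = 185, t_1 = 150, a_2 = 270, b_2 = 225, c_2 = 55, u_3 = 110, v_3 = 250, p_4 = 215, q_4 = 180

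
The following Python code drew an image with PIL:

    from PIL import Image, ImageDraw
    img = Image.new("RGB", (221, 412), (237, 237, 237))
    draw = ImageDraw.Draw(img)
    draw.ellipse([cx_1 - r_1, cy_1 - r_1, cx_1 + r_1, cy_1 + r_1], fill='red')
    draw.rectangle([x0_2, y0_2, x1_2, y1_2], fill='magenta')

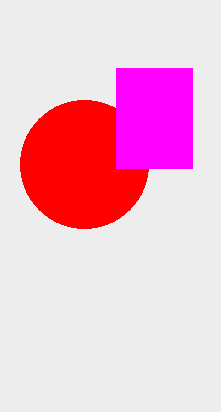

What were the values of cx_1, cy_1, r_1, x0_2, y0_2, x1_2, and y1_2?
cx_1 = 84; cy_1 = 164; r_1 = 64; x0_2 = 116; y0_2 = 68; x1_2 = 192; y1_2 = 168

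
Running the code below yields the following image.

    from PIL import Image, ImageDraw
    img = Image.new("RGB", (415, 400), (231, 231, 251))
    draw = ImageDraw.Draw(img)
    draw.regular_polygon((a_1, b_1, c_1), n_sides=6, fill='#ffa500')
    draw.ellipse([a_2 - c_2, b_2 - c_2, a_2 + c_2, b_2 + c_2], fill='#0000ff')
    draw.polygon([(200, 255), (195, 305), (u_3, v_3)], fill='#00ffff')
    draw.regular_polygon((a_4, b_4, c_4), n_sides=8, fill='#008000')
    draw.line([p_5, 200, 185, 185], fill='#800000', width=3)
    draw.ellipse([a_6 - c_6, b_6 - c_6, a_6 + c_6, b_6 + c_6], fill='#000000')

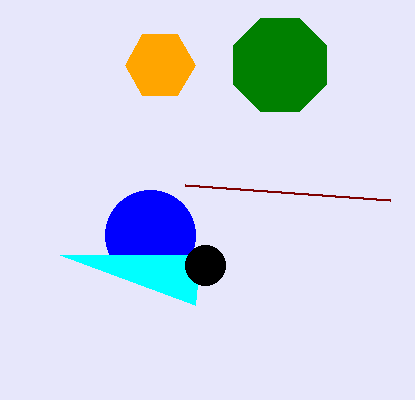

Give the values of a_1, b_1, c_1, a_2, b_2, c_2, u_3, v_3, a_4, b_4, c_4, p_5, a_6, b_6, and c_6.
a_1 = 160
b_1 = 65
c_1 = 35
a_2 = 150
b_2 = 235
c_2 = 45
u_3 = 60
v_3 = 255
a_4 = 280
b_4 = 65
c_4 = 50
p_5 = 390
a_6 = 205
b_6 = 265
c_6 = 20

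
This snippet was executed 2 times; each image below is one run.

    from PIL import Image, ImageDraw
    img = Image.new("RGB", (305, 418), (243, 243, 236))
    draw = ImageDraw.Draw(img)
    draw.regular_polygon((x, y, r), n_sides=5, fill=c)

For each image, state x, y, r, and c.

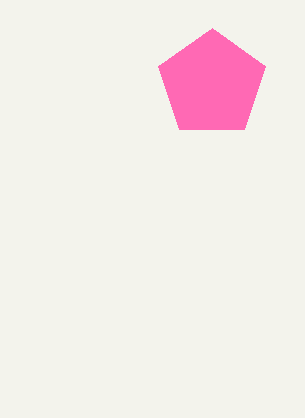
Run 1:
x = 212
y = 84
r = 56
c = 'hotpink'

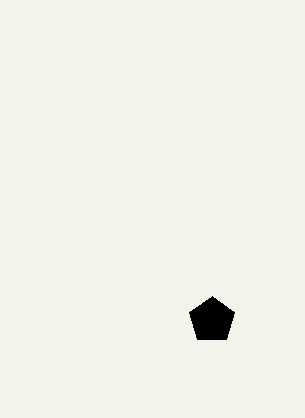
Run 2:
x = 212, y = 320, r = 24, c = 'black'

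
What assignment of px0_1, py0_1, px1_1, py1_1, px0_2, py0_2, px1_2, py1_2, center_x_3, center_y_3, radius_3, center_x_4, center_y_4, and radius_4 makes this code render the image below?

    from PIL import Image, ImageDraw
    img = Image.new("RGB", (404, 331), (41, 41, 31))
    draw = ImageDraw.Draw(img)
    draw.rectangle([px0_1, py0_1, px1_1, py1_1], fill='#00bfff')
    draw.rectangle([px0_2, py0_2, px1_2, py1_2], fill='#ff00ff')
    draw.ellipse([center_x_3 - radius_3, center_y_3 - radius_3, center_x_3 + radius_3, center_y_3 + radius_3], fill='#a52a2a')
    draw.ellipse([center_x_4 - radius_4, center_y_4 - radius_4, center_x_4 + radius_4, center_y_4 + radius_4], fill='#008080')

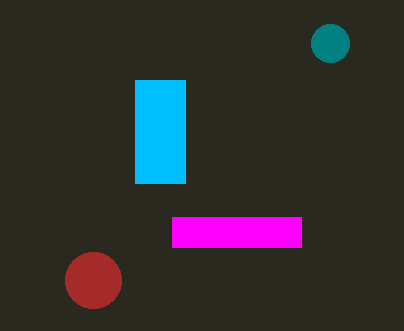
px0_1 = 135; py0_1 = 80; px1_1 = 185; py1_1 = 183; px0_2 = 172; py0_2 = 217; px1_2 = 301; py1_2 = 247; center_x_3 = 93; center_y_3 = 280; radius_3 = 28; center_x_4 = 330; center_y_4 = 43; radius_4 = 19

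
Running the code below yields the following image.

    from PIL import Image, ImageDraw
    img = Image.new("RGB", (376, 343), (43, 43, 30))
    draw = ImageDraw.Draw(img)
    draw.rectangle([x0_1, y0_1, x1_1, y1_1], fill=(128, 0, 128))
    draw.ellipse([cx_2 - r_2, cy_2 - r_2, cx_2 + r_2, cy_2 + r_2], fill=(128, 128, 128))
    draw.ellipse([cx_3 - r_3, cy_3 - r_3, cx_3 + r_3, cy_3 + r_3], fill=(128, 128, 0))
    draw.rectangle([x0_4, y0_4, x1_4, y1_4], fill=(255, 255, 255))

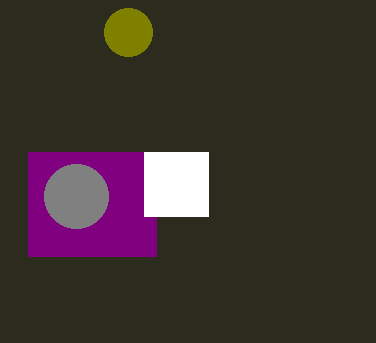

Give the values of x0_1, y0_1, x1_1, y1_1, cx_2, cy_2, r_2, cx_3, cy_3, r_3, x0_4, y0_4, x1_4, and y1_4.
x0_1 = 28; y0_1 = 152; x1_1 = 156; y1_1 = 256; cx_2 = 76; cy_2 = 196; r_2 = 32; cx_3 = 128; cy_3 = 32; r_3 = 24; x0_4 = 144; y0_4 = 152; x1_4 = 208; y1_4 = 216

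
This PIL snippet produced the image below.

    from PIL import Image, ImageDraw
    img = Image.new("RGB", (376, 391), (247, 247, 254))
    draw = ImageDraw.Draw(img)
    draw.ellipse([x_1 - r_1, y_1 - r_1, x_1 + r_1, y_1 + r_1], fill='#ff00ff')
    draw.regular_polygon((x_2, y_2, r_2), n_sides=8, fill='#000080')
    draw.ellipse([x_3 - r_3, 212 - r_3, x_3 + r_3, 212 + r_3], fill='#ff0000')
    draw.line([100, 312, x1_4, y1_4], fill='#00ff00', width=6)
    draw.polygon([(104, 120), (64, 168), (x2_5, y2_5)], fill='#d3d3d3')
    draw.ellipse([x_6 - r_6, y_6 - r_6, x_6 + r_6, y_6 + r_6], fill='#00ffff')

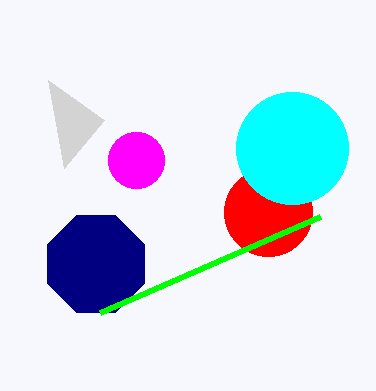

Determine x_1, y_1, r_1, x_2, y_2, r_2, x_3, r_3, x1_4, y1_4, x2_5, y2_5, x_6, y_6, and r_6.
x_1 = 136, y_1 = 160, r_1 = 28, x_2 = 96, y_2 = 264, r_2 = 52, x_3 = 268, r_3 = 44, x1_4 = 320, y1_4 = 216, x2_5 = 48, y2_5 = 80, x_6 = 292, y_6 = 148, r_6 = 56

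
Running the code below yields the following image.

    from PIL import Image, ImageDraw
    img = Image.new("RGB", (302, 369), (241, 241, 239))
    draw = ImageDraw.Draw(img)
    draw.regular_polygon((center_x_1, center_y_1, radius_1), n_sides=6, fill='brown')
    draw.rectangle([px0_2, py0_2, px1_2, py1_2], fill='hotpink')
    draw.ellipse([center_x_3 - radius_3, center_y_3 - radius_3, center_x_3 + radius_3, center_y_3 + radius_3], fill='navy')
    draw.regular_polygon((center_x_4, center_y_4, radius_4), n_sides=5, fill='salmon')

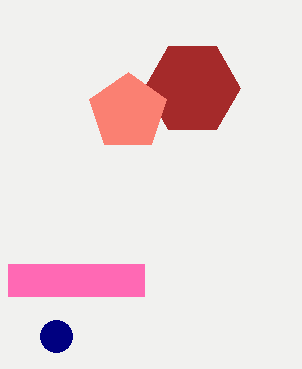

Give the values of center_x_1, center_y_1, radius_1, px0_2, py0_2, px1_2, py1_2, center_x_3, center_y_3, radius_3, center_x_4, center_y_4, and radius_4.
center_x_1 = 192, center_y_1 = 88, radius_1 = 48, px0_2 = 8, py0_2 = 264, px1_2 = 144, py1_2 = 296, center_x_3 = 56, center_y_3 = 336, radius_3 = 16, center_x_4 = 128, center_y_4 = 112, radius_4 = 40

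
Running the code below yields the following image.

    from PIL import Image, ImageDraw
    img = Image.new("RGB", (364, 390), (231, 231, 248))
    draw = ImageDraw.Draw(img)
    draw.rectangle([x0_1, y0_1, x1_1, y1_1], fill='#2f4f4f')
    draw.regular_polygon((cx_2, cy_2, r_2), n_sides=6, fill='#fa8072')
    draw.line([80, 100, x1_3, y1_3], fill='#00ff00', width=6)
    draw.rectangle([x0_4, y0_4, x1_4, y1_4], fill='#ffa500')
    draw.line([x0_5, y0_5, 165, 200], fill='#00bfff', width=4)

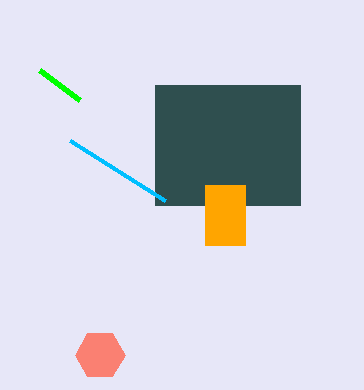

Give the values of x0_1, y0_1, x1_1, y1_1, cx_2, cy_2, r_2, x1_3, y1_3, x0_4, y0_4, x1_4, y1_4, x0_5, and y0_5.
x0_1 = 155
y0_1 = 85
x1_1 = 300
y1_1 = 205
cx_2 = 100
cy_2 = 355
r_2 = 25
x1_3 = 40
y1_3 = 70
x0_4 = 205
y0_4 = 185
x1_4 = 245
y1_4 = 245
x0_5 = 70
y0_5 = 140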